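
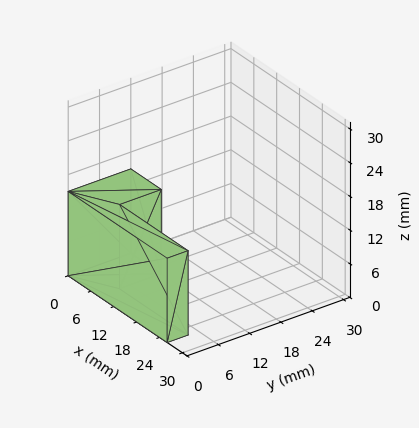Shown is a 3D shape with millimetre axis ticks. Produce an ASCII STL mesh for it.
Reading the render: the shape is an L-shaped prism: outer 26 × 12 mm, arm thicknesses ≈ 4 mm (horizontal) and 8 mm (vertical), extruded 15 mm in z (dimensions read to the nearest mm from the axis ticks). For the STL, each face is triangulated and given an outward normal.

solid part
  facet normal 0.0000 0.0000 -1.0000
    outer loop
      vertex 26.0 4.0 0.0
      vertex 26.0 0.0 0.0
      vertex 0.0 0.0 0.0
    endloop
  endfacet
  facet normal 0.0000 0.0000 -1.0000
    outer loop
      vertex 8.0 4.0 0.0
      vertex 26.0 4.0 0.0
      vertex 0.0 0.0 0.0
    endloop
  endfacet
  facet normal 0.0000 0.0000 -1.0000
    outer loop
      vertex 8.0 12.0 0.0
      vertex 8.0 4.0 0.0
      vertex 0.0 0.0 0.0
    endloop
  endfacet
  facet normal 0.0000 0.0000 -1.0000
    outer loop
      vertex 0.0 12.0 0.0
      vertex 8.0 12.0 0.0
      vertex 0.0 0.0 0.0
    endloop
  endfacet
  facet normal 0.0000 0.0000 1.0000
    outer loop
      vertex 0.0 0.0 15.0
      vertex 26.0 0.0 15.0
      vertex 26.0 4.0 15.0
    endloop
  endfacet
  facet normal 0.0000 0.0000 1.0000
    outer loop
      vertex 0.0 0.0 15.0
      vertex 26.0 4.0 15.0
      vertex 8.0 4.0 15.0
    endloop
  endfacet
  facet normal 0.0000 0.0000 1.0000
    outer loop
      vertex 0.0 0.0 15.0
      vertex 8.0 4.0 15.0
      vertex 8.0 12.0 15.0
    endloop
  endfacet
  facet normal 0.0000 0.0000 1.0000
    outer loop
      vertex 0.0 0.0 15.0
      vertex 8.0 12.0 15.0
      vertex 0.0 12.0 15.0
    endloop
  endfacet
  facet normal 0.0000 -1.0000 0.0000
    outer loop
      vertex 0.0 0.0 0.0
      vertex 26.0 0.0 0.0
      vertex 26.0 0.0 15.0
    endloop
  endfacet
  facet normal 0.0000 -1.0000 0.0000
    outer loop
      vertex 0.0 0.0 0.0
      vertex 26.0 0.0 15.0
      vertex 0.0 0.0 15.0
    endloop
  endfacet
  facet normal 1.0000 0.0000 0.0000
    outer loop
      vertex 26.0 0.0 0.0
      vertex 26.0 4.0 0.0
      vertex 26.0 4.0 15.0
    endloop
  endfacet
  facet normal 1.0000 0.0000 0.0000
    outer loop
      vertex 26.0 0.0 0.0
      vertex 26.0 4.0 15.0
      vertex 26.0 0.0 15.0
    endloop
  endfacet
  facet normal 0.0000 1.0000 0.0000
    outer loop
      vertex 26.0 4.0 0.0
      vertex 8.0 4.0 0.0
      vertex 8.0 4.0 15.0
    endloop
  endfacet
  facet normal 0.0000 1.0000 0.0000
    outer loop
      vertex 26.0 4.0 0.0
      vertex 8.0 4.0 15.0
      vertex 26.0 4.0 15.0
    endloop
  endfacet
  facet normal 1.0000 0.0000 0.0000
    outer loop
      vertex 8.0 4.0 0.0
      vertex 8.0 12.0 0.0
      vertex 8.0 12.0 15.0
    endloop
  endfacet
  facet normal 1.0000 0.0000 0.0000
    outer loop
      vertex 8.0 4.0 0.0
      vertex 8.0 12.0 15.0
      vertex 8.0 4.0 15.0
    endloop
  endfacet
  facet normal 0.0000 1.0000 0.0000
    outer loop
      vertex 8.0 12.0 0.0
      vertex 0.0 12.0 0.0
      vertex 0.0 12.0 15.0
    endloop
  endfacet
  facet normal 0.0000 1.0000 0.0000
    outer loop
      vertex 8.0 12.0 0.0
      vertex 0.0 12.0 15.0
      vertex 8.0 12.0 15.0
    endloop
  endfacet
  facet normal -1.0000 0.0000 0.0000
    outer loop
      vertex 0.0 12.0 0.0
      vertex 0.0 0.0 0.0
      vertex 0.0 0.0 15.0
    endloop
  endfacet
  facet normal -1.0000 0.0000 0.0000
    outer loop
      vertex 0.0 12.0 0.0
      vertex 0.0 0.0 15.0
      vertex 0.0 12.0 15.0
    endloop
  endfacet
endsolid part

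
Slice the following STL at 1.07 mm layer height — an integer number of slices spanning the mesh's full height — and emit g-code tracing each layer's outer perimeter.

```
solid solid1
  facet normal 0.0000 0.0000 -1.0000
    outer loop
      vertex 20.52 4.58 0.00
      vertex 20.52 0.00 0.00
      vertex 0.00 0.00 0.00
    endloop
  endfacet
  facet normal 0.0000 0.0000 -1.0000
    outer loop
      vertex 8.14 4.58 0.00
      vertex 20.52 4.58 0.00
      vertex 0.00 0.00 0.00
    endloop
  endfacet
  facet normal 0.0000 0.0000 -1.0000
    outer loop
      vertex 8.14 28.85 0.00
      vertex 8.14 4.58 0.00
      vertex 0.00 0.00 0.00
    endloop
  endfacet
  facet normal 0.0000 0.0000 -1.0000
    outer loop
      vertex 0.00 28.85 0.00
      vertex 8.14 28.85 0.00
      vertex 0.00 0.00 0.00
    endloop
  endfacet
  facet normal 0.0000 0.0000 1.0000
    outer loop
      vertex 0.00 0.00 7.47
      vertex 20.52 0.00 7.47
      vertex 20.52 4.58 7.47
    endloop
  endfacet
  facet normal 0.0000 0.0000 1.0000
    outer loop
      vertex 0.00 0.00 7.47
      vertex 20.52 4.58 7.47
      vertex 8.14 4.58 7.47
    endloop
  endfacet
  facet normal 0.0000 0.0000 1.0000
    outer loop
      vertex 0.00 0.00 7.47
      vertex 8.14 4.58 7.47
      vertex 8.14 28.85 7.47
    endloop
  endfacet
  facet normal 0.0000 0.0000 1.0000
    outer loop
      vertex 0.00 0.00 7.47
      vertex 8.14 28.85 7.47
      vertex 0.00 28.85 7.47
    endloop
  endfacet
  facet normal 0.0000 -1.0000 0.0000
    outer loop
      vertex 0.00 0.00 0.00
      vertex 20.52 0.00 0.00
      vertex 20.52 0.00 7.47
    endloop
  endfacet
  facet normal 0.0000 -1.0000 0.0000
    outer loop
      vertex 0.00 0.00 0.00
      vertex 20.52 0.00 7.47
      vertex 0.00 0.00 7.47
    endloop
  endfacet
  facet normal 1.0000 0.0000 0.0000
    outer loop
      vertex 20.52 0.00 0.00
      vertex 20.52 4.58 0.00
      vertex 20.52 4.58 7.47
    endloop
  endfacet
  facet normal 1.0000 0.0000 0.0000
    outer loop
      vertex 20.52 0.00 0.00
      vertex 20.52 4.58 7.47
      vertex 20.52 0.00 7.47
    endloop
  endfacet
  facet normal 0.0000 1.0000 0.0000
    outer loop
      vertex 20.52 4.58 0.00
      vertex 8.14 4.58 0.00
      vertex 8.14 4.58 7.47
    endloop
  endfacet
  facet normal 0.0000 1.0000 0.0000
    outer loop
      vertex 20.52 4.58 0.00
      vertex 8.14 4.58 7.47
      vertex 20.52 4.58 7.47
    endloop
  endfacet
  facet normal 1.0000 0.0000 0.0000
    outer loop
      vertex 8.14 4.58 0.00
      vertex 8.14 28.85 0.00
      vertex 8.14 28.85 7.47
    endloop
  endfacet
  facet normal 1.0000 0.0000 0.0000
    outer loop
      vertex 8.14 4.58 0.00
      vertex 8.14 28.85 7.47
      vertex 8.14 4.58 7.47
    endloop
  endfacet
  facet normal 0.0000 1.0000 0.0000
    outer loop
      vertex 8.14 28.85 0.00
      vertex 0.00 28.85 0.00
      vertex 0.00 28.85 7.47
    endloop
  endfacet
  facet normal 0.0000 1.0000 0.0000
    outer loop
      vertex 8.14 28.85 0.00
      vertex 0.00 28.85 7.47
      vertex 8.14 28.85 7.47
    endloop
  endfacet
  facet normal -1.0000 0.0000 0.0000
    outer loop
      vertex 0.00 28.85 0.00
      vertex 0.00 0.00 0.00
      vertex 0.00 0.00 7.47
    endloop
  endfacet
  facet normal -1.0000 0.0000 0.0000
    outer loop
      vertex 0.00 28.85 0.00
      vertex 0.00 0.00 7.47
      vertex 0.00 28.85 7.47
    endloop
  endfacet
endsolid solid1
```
; perimeter-only toolpath
G21 ; units = mm
G90 ; absolute positioning
G28 ; home
; layer 1
G0 Z1.07
G0 X0.00 Y0.00
G1 X20.52 Y0.00
G1 X20.52 Y4.58
G1 X8.14 Y4.58
G1 X8.14 Y28.85
G1 X0.00 Y28.85
G1 X0.00 Y0.00
; layer 2
G0 Z2.13
G0 X0.00 Y0.00
G1 X20.52 Y0.00
G1 X20.52 Y4.58
G1 X8.14 Y4.58
G1 X8.14 Y28.85
G1 X0.00 Y28.85
G1 X0.00 Y0.00
; layer 3
G0 Z3.20
G0 X0.00 Y0.00
G1 X20.52 Y0.00
G1 X20.52 Y4.58
G1 X8.14 Y4.58
G1 X8.14 Y28.85
G1 X0.00 Y28.85
G1 X0.00 Y0.00
; layer 4
G0 Z4.27
G0 X0.00 Y0.00
G1 X20.52 Y0.00
G1 X20.52 Y4.58
G1 X8.14 Y4.58
G1 X8.14 Y28.85
G1 X0.00 Y28.85
G1 X0.00 Y0.00
; layer 5
G0 Z5.34
G0 X0.00 Y0.00
G1 X20.52 Y0.00
G1 X20.52 Y4.58
G1 X8.14 Y4.58
G1 X8.14 Y28.85
G1 X0.00 Y28.85
G1 X0.00 Y0.00
; layer 6
G0 Z6.40
G0 X0.00 Y0.00
G1 X20.52 Y0.00
G1 X20.52 Y4.58
G1 X8.14 Y4.58
G1 X8.14 Y28.85
G1 X0.00 Y28.85
G1 X0.00 Y0.00
; layer 7
G0 Z7.47
G0 X0.00 Y0.00
G1 X20.52 Y0.00
G1 X20.52 Y4.58
G1 X8.14 Y4.58
G1 X8.14 Y28.85
G1 X0.00 Y28.85
G1 X0.00 Y0.00
M2 ; end

The solid is an L-shaped prism: outer 20.5 × 28.9 mm, arm thicknesses ≈ 4.58 mm (horizontal) and 8.14 mm (vertical), extruded 7.47 mm in z. Slicing at Δz = 1.07 mm — 7 equal slices spanning the solid's height, so layer i sits at z = i·h/7 — gives 7 non-empty perimeters. Each is a 6-segment closed polygon; G0 lifts to the layer z and rapids to the start vertex, then G1 traces the edges.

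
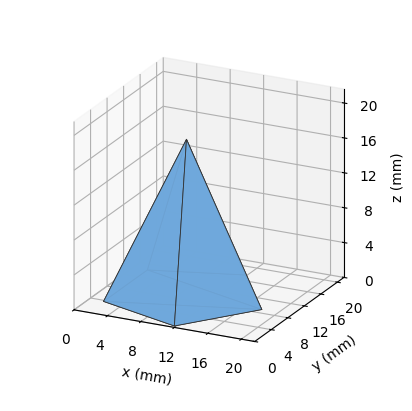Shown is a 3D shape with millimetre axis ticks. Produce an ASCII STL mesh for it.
Reading the render: the shape is a regular 5-sided pyramid, base circumscribed radius ≈ 9 mm, apex at z ≈ 18 mm (dimensions read to the nearest mm from the axis ticks). For the STL, each face is triangulated and given an outward normal.

solid part
  facet normal 0.0000 0.0000 -1.0000
    outer loop
      vertex 1.7 14.3 0.0
      vertex 11.8 17.6 0.0
      vertex 18.0 9.0 0.0
    endloop
  endfacet
  facet normal 0.0000 0.0000 -1.0000
    outer loop
      vertex 1.7 3.7 0.0
      vertex 1.7 14.3 0.0
      vertex 18.0 9.0 0.0
    endloop
  endfacet
  facet normal 0.0000 0.0000 -1.0000
    outer loop
      vertex 11.8 0.4 0.0
      vertex 1.7 3.7 0.0
      vertex 18.0 9.0 0.0
    endloop
  endfacet
  facet normal 0.7517 0.5419 0.3759
    outer loop
      vertex 18.0 9.0 0.0
      vertex 11.8 17.6 0.0
      vertex 9.0 9.0 18.0
    endloop
  endfacet
  facet normal -0.2878 0.8808 0.3761
    outer loop
      vertex 11.8 17.6 0.0
      vertex 1.7 14.3 0.0
      vertex 9.0 9.0 18.0
    endloop
  endfacet
  facet normal -0.9267 0.0000 0.3758
    outer loop
      vertex 1.7 14.3 0.0
      vertex 1.7 3.7 0.0
      vertex 9.0 9.0 18.0
    endloop
  endfacet
  facet normal -0.2878 -0.8808 0.3761
    outer loop
      vertex 1.7 3.7 0.0
      vertex 11.8 0.4 0.0
      vertex 9.0 9.0 18.0
    endloop
  endfacet
  facet normal 0.7517 -0.5419 0.3759
    outer loop
      vertex 11.8 0.4 0.0
      vertex 18.0 9.0 0.0
      vertex 9.0 9.0 18.0
    endloop
  endfacet
endsolid part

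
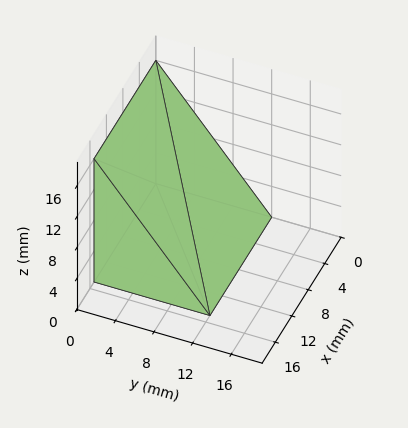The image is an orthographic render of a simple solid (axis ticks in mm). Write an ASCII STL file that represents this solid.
Reading the render: the shape is a wedge (ramp): 15 × 12 mm base, rising to 16 mm along the y=0 edge and sloping linearly to z=0 at y=12 (dimensions read to the nearest mm from the axis ticks). For the STL, each face is triangulated and given an outward normal.

solid part
  facet normal 0.0000 0.0000 -1.0000
    outer loop
      vertex 15.00 12.00 0.00
      vertex 15.00 0.00 0.00
      vertex 0.00 0.00 0.00
    endloop
  endfacet
  facet normal 0.0000 0.0000 -1.0000
    outer loop
      vertex 0.00 12.00 0.00
      vertex 15.00 12.00 0.00
      vertex 0.00 0.00 0.00
    endloop
  endfacet
  facet normal 0.0000 -1.0000 0.0000
    outer loop
      vertex 0.00 0.00 0.00
      vertex 15.00 0.00 0.00
      vertex 15.00 0.00 16.00
    endloop
  endfacet
  facet normal 0.0000 -1.0000 0.0000
    outer loop
      vertex 0.00 0.00 0.00
      vertex 15.00 0.00 16.00
      vertex 0.00 0.00 16.00
    endloop
  endfacet
  facet normal 0.0000 0.8000 0.6000
    outer loop
      vertex 0.00 0.00 16.00
      vertex 15.00 0.00 16.00
      vertex 15.00 12.00 0.00
    endloop
  endfacet
  facet normal 0.0000 0.8000 0.6000
    outer loop
      vertex 0.00 0.00 16.00
      vertex 15.00 12.00 0.00
      vertex 0.00 12.00 0.00
    endloop
  endfacet
  facet normal -1.0000 0.0000 0.0000
    outer loop
      vertex 0.00 0.00 16.00
      vertex 0.00 12.00 0.00
      vertex 0.00 0.00 0.00
    endloop
  endfacet
  facet normal 1.0000 0.0000 0.0000
    outer loop
      vertex 15.00 0.00 0.00
      vertex 15.00 12.00 0.00
      vertex 15.00 0.00 16.00
    endloop
  endfacet
endsolid part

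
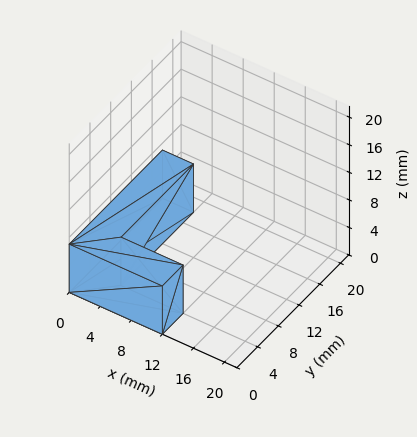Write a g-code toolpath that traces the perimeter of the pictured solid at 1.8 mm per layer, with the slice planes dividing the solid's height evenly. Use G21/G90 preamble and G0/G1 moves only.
Reading the render: the shape is an L-shaped prism: outer 12 × 18 mm, arm thicknesses ≈ 4 mm (horizontal) and 4 mm (vertical), extruded 7 mm in z (dimensions read to the nearest mm from the axis ticks). For the g-code, the solid's height is divided into equal slices at the stated Δz and each level perimeter traced with G1 moves after a G0 lift.

; perimeter-only toolpath
G21 ; units = mm
G90 ; absolute positioning
G28 ; home
; layer 1
G0 Z1.8
G0 X0.0 Y0.0
G1 X12.0 Y0.0
G1 X12.0 Y4.0
G1 X4.0 Y4.0
G1 X4.0 Y18.0
G1 X0.0 Y18.0
G1 X0.0 Y0.0
; layer 2
G0 Z3.5
G0 X0.0 Y0.0
G1 X12.0 Y0.0
G1 X12.0 Y4.0
G1 X4.0 Y4.0
G1 X4.0 Y18.0
G1 X0.0 Y18.0
G1 X0.0 Y0.0
; layer 3
G0 Z5.2
G0 X0.0 Y0.0
G1 X12.0 Y0.0
G1 X12.0 Y4.0
G1 X4.0 Y4.0
G1 X4.0 Y18.0
G1 X0.0 Y18.0
G1 X0.0 Y0.0
; layer 4
G0 Z7.0
G0 X0.0 Y0.0
G1 X12.0 Y0.0
G1 X12.0 Y4.0
G1 X4.0 Y4.0
G1 X4.0 Y18.0
G1 X0.0 Y18.0
G1 X0.0 Y0.0
M2 ; end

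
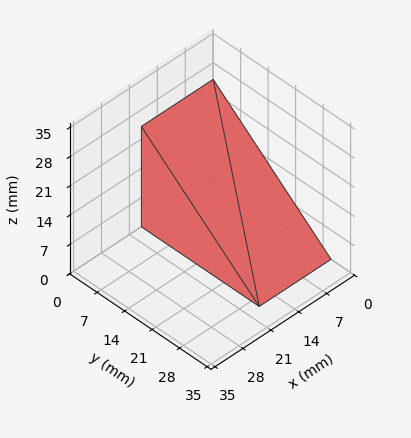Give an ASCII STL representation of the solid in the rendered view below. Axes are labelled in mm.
Reading the render: the shape is a wedge (ramp): 18 × 30 mm base, rising to 24 mm along the y=0 edge and sloping linearly to z=0 at y=30 (dimensions read to the nearest mm from the axis ticks). For the STL, each face is triangulated and given an outward normal.

solid part
  facet normal 0.0000 0.0000 -1.0000
    outer loop
      vertex 18.0 30.0 0.0
      vertex 18.0 0.0 0.0
      vertex 0.0 0.0 0.0
    endloop
  endfacet
  facet normal 0.0000 0.0000 -1.0000
    outer loop
      vertex 0.0 30.0 0.0
      vertex 18.0 30.0 0.0
      vertex 0.0 0.0 0.0
    endloop
  endfacet
  facet normal 0.0000 -1.0000 0.0000
    outer loop
      vertex 0.0 0.0 0.0
      vertex 18.0 0.0 0.0
      vertex 18.0 0.0 24.0
    endloop
  endfacet
  facet normal 0.0000 -1.0000 0.0000
    outer loop
      vertex 0.0 0.0 0.0
      vertex 18.0 0.0 24.0
      vertex 0.0 0.0 24.0
    endloop
  endfacet
  facet normal 0.0000 0.6247 0.7809
    outer loop
      vertex 0.0 0.0 24.0
      vertex 18.0 0.0 24.0
      vertex 18.0 30.0 0.0
    endloop
  endfacet
  facet normal 0.0000 0.6247 0.7809
    outer loop
      vertex 0.0 0.0 24.0
      vertex 18.0 30.0 0.0
      vertex 0.0 30.0 0.0
    endloop
  endfacet
  facet normal -1.0000 0.0000 0.0000
    outer loop
      vertex 0.0 0.0 24.0
      vertex 0.0 30.0 0.0
      vertex 0.0 0.0 0.0
    endloop
  endfacet
  facet normal 1.0000 0.0000 0.0000
    outer loop
      vertex 18.0 0.0 0.0
      vertex 18.0 30.0 0.0
      vertex 18.0 0.0 24.0
    endloop
  endfacet
endsolid part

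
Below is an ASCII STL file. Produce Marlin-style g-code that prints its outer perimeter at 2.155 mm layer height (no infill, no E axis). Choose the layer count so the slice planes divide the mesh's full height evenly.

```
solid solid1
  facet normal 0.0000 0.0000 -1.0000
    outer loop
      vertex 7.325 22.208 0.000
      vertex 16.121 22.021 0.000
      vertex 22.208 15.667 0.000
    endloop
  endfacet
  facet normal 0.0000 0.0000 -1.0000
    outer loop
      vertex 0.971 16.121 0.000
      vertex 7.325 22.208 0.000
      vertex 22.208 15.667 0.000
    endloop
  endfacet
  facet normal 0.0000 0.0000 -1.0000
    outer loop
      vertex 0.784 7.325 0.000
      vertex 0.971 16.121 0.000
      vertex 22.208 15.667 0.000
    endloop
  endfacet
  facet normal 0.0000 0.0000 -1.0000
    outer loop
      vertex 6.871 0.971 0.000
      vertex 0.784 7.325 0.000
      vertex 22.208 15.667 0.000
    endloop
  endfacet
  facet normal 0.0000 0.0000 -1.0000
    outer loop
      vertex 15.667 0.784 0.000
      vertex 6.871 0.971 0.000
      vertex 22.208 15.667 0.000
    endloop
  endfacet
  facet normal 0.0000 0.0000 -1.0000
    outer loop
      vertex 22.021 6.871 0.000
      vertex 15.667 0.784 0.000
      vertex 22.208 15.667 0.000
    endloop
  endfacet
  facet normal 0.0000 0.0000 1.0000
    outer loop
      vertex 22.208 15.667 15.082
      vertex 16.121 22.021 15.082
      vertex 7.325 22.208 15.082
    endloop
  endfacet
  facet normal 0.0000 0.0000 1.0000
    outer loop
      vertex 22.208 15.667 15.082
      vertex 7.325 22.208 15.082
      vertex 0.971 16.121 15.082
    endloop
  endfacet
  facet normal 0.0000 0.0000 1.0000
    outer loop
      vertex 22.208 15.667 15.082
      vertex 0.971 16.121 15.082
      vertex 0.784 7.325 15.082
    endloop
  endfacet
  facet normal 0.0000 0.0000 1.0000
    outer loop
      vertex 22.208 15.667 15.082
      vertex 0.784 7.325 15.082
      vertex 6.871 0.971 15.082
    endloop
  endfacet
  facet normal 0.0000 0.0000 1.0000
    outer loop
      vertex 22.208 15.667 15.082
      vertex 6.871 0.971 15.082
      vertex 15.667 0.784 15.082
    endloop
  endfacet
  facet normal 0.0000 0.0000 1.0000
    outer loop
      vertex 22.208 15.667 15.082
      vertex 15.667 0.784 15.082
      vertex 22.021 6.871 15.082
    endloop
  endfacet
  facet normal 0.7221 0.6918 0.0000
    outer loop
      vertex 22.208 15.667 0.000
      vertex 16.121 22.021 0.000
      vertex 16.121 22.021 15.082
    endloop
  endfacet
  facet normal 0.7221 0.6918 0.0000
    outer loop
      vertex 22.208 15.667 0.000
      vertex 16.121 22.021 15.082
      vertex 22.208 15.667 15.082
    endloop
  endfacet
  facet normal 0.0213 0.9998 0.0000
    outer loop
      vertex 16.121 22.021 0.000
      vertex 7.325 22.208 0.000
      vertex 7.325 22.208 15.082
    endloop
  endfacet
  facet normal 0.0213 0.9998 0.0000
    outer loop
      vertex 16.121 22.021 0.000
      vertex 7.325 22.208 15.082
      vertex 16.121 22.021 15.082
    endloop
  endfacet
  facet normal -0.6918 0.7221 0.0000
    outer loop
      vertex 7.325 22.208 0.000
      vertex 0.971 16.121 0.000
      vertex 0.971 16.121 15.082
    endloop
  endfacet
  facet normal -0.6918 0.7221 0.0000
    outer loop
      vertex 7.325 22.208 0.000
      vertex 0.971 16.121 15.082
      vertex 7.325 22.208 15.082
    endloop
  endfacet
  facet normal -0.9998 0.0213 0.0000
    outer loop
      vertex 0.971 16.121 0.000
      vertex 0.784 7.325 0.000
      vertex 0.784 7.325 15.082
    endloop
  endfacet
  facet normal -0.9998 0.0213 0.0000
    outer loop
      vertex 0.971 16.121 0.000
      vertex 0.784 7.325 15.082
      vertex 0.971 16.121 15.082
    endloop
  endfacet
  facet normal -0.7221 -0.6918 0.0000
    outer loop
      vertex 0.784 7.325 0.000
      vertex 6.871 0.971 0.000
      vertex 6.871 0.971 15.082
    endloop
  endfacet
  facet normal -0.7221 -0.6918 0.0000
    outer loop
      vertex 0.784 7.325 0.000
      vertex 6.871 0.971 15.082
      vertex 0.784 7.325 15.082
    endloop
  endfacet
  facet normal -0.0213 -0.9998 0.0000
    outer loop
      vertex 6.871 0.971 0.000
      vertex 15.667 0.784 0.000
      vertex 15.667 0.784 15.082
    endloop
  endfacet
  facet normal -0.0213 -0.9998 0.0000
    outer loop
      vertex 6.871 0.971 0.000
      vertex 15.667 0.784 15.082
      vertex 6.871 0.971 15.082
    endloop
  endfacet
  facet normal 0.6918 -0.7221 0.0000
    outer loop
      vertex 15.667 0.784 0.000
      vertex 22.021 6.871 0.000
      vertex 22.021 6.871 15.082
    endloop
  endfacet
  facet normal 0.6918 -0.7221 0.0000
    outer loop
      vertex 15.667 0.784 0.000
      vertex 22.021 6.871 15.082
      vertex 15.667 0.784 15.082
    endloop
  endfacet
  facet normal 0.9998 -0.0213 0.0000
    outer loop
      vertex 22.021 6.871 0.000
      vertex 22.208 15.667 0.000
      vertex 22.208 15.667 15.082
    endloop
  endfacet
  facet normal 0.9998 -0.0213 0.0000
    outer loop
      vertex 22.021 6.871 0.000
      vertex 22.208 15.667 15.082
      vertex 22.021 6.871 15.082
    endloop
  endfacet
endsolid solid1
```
; perimeter-only toolpath
G21 ; units = mm
G90 ; absolute positioning
G28 ; home
; layer 1
G0 Z2.155
G0 X22.208 Y15.667
G1 X16.121 Y22.021
G1 X7.325 Y22.208
G1 X0.971 Y16.121
G1 X0.784 Y7.325
G1 X6.871 Y0.971
G1 X15.667 Y0.784
G1 X22.021 Y6.871
G1 X22.208 Y15.667
; layer 2
G0 Z4.309
G0 X22.208 Y15.667
G1 X16.121 Y22.021
G1 X7.325 Y22.208
G1 X0.971 Y16.121
G1 X0.784 Y7.325
G1 X6.871 Y0.971
G1 X15.667 Y0.784
G1 X22.021 Y6.871
G1 X22.208 Y15.667
; layer 3
G0 Z6.464
G0 X22.208 Y15.667
G1 X16.121 Y22.021
G1 X7.325 Y22.208
G1 X0.971 Y16.121
G1 X0.784 Y7.325
G1 X6.871 Y0.971
G1 X15.667 Y0.784
G1 X22.021 Y6.871
G1 X22.208 Y15.667
; layer 4
G0 Z8.618
G0 X22.208 Y15.667
G1 X16.121 Y22.021
G1 X7.325 Y22.208
G1 X0.971 Y16.121
G1 X0.784 Y7.325
G1 X6.871 Y0.971
G1 X15.667 Y0.784
G1 X22.021 Y6.871
G1 X22.208 Y15.667
; layer 5
G0 Z10.773
G0 X22.208 Y15.667
G1 X16.121 Y22.021
G1 X7.325 Y22.208
G1 X0.971 Y16.121
G1 X0.784 Y7.325
G1 X6.871 Y0.971
G1 X15.667 Y0.784
G1 X22.021 Y6.871
G1 X22.208 Y15.667
; layer 6
G0 Z12.927
G0 X22.208 Y15.667
G1 X16.121 Y22.021
G1 X7.325 Y22.208
G1 X0.971 Y16.121
G1 X0.784 Y7.325
G1 X6.871 Y0.971
G1 X15.667 Y0.784
G1 X22.021 Y6.871
G1 X22.208 Y15.667
; layer 7
G0 Z15.082
G0 X22.208 Y15.667
G1 X16.121 Y22.021
G1 X7.325 Y22.208
G1 X0.971 Y16.121
G1 X0.784 Y7.325
G1 X6.871 Y0.971
G1 X15.667 Y0.784
G1 X22.021 Y6.871
G1 X22.208 Y15.667
M2 ; end

The solid is a regular 8-sided prism (a cylinder approximated with 8 flat sides), circumscribed radius ≈ 11.5 mm, height ≈ 15.1 mm. Slicing at Δz = 2.155 mm — 7 equal slices spanning the solid's height, so layer i sits at z = i·h/7 — gives 7 non-empty perimeters. Each is a 8-segment closed polygon; G0 lifts to the layer z and rapids to the start vertex, then G1 traces the edges.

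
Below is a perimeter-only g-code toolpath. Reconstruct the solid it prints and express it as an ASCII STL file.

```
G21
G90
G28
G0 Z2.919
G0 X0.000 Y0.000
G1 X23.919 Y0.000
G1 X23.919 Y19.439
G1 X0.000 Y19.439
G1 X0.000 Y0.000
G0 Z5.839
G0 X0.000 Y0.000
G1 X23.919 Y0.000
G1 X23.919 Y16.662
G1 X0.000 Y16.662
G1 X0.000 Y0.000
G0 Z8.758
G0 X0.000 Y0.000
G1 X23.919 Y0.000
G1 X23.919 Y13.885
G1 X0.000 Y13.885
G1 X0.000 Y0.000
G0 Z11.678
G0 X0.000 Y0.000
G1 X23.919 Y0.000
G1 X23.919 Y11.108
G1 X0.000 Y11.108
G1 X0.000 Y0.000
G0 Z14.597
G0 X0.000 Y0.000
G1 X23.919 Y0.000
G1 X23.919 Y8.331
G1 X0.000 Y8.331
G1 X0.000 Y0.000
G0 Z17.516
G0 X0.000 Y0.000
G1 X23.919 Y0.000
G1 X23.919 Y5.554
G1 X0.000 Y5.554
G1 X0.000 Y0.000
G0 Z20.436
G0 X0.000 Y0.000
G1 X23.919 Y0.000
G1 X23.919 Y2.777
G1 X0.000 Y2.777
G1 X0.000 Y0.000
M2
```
solid part
  facet normal 0.0000 0.0000 -1.0000
    outer loop
      vertex 23.919 22.216 0.000
      vertex 23.919 0.000 0.000
      vertex 0.000 0.000 0.000
    endloop
  endfacet
  facet normal 0.0000 0.0000 -1.0000
    outer loop
      vertex 0.000 22.216 0.000
      vertex 23.919 22.216 0.000
      vertex 0.000 0.000 0.000
    endloop
  endfacet
  facet normal 0.0000 -1.0000 0.0000
    outer loop
      vertex 0.000 0.000 0.000
      vertex 23.919 0.000 0.000
      vertex 23.919 0.000 23.355
    endloop
  endfacet
  facet normal 0.0000 -1.0000 0.0000
    outer loop
      vertex 0.000 0.000 0.000
      vertex 23.919 0.000 23.355
      vertex 0.000 0.000 23.355
    endloop
  endfacet
  facet normal 0.0000 0.7246 0.6892
    outer loop
      vertex 0.000 0.000 23.355
      vertex 23.919 0.000 23.355
      vertex 23.919 22.216 0.000
    endloop
  endfacet
  facet normal 0.0000 0.7246 0.6892
    outer loop
      vertex 0.000 0.000 23.355
      vertex 23.919 22.216 0.000
      vertex 0.000 22.216 0.000
    endloop
  endfacet
  facet normal -1.0000 0.0000 0.0000
    outer loop
      vertex 0.000 0.000 23.355
      vertex 0.000 22.216 0.000
      vertex 0.000 0.000 0.000
    endloop
  endfacet
  facet normal 1.0000 0.0000 0.0000
    outer loop
      vertex 23.919 0.000 0.000
      vertex 23.919 22.216 0.000
      vertex 23.919 0.000 23.355
    endloop
  endfacet
endsolid part

The G0 Z moves step by Δz≈2.919 mm. The G1 loops shrink linearly with z, so the solid tapers from its base footprint up to z≈23.4. Closing with a flat bottom cap and the tapered top and triangulating gives 8 facets — a wedge (ramp): 23.9 × 22.2 mm base, rising to 23.4 mm along the y=0 edge and sloping linearly to z=0 at y=22.2.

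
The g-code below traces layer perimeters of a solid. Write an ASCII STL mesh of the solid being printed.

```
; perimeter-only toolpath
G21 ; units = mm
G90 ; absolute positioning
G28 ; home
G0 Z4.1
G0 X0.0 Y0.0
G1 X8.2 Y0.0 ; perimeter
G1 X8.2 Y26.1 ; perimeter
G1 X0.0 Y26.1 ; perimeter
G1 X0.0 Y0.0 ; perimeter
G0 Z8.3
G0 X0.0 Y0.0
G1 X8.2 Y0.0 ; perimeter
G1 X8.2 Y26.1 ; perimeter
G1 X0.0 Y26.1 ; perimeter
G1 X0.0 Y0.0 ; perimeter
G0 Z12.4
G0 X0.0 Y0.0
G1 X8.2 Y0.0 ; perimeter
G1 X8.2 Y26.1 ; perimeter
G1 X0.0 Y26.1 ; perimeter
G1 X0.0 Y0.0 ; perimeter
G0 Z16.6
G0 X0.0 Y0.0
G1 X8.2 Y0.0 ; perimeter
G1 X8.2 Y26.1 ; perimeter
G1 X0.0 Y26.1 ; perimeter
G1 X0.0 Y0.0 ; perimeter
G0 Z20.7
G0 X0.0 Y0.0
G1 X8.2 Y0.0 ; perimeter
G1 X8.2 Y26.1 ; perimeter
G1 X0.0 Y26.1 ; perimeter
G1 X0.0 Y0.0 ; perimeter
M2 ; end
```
solid part
  facet normal 0.0000 0.0000 -1.0000
    outer loop
      vertex 8.2 26.1 0.0
      vertex 8.2 0.0 0.0
      vertex 0.0 0.0 0.0
    endloop
  endfacet
  facet normal 0.0000 0.0000 -1.0000
    outer loop
      vertex 0.0 26.1 0.0
      vertex 8.2 26.1 0.0
      vertex 0.0 0.0 0.0
    endloop
  endfacet
  facet normal 0.0000 0.0000 1.0000
    outer loop
      vertex 0.0 0.0 20.7
      vertex 8.2 0.0 20.7
      vertex 8.2 26.1 20.7
    endloop
  endfacet
  facet normal 0.0000 0.0000 1.0000
    outer loop
      vertex 0.0 0.0 20.7
      vertex 8.2 26.1 20.7
      vertex 0.0 26.1 20.7
    endloop
  endfacet
  facet normal 0.0000 -1.0000 0.0000
    outer loop
      vertex 0.0 0.0 0.0
      vertex 8.2 0.0 0.0
      vertex 8.2 0.0 20.7
    endloop
  endfacet
  facet normal 0.0000 -1.0000 0.0000
    outer loop
      vertex 0.0 0.0 0.0
      vertex 8.2 0.0 20.7
      vertex 0.0 0.0 20.7
    endloop
  endfacet
  facet normal 0.0000 1.0000 0.0000
    outer loop
      vertex 8.2 26.1 20.7
      vertex 8.2 26.1 0.0
      vertex 0.0 26.1 0.0
    endloop
  endfacet
  facet normal 0.0000 1.0000 0.0000
    outer loop
      vertex 0.0 26.1 20.7
      vertex 8.2 26.1 20.7
      vertex 0.0 26.1 0.0
    endloop
  endfacet
  facet normal -1.0000 0.0000 0.0000
    outer loop
      vertex 0.0 26.1 20.7
      vertex 0.0 26.1 0.0
      vertex 0.0 0.0 0.0
    endloop
  endfacet
  facet normal -1.0000 0.0000 0.0000
    outer loop
      vertex 0.0 0.0 20.7
      vertex 0.0 26.1 20.7
      vertex 0.0 0.0 0.0
    endloop
  endfacet
  facet normal 1.0000 0.0000 0.0000
    outer loop
      vertex 8.2 0.0 0.0
      vertex 8.2 26.1 0.0
      vertex 8.2 26.1 20.7
    endloop
  endfacet
  facet normal 1.0000 0.0000 0.0000
    outer loop
      vertex 8.2 0.0 0.0
      vertex 8.2 26.1 20.7
      vertex 8.2 0.0 20.7
    endloop
  endfacet
endsolid part

The G0 Z moves step by Δz≈4.1 mm. Every layer's G1 loop is the same polygon, so the solid is a straight extrusion of it from z=0 to z≈20.7. Closing with flat bottom and top caps and triangulating gives 12 facets — a rectangular box, roughly 8.2 × 26.1 mm footprint and 20.7 mm tall.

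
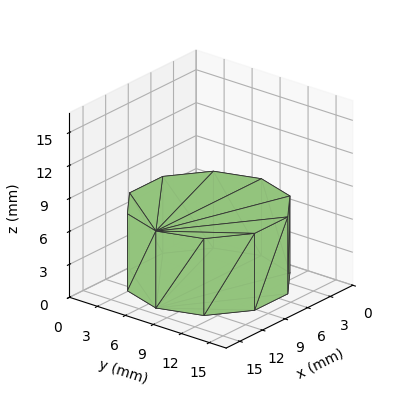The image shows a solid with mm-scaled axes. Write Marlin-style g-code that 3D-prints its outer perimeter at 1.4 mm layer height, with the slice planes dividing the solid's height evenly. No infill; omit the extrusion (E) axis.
Reading the render: the shape is a regular 10-sided prism (a cylinder approximated with 10 flat sides), circumscribed radius ≈ 7 mm, height ≈ 7 mm (dimensions read to the nearest mm from the axis ticks). For the g-code, the solid's height is divided into equal slices at the stated Δz and each level perimeter traced with G1 moves after a G0 lift.

; perimeter-only toolpath
G21 ; units = mm
G90 ; absolute positioning
G28 ; home
; layer 1
G0 Z1.4
G0 X14.0 Y7.0
G1 X12.7 Y11.1
G1 X9.2 Y13.7
G1 X4.8 Y13.7
G1 X1.3 Y11.1
G1 X0.0 Y7.0
G1 X1.3 Y2.9
G1 X4.8 Y0.3
G1 X9.2 Y0.3
G1 X12.7 Y2.9
G1 X14.0 Y7.0
; layer 2
G0 Z2.8
G0 X14.0 Y7.0
G1 X12.7 Y11.1
G1 X9.2 Y13.7
G1 X4.8 Y13.7
G1 X1.3 Y11.1
G1 X0.0 Y7.0
G1 X1.3 Y2.9
G1 X4.8 Y0.3
G1 X9.2 Y0.3
G1 X12.7 Y2.9
G1 X14.0 Y7.0
; layer 3
G0 Z4.2
G0 X14.0 Y7.0
G1 X12.7 Y11.1
G1 X9.2 Y13.7
G1 X4.8 Y13.7
G1 X1.3 Y11.1
G1 X0.0 Y7.0
G1 X1.3 Y2.9
G1 X4.8 Y0.3
G1 X9.2 Y0.3
G1 X12.7 Y2.9
G1 X14.0 Y7.0
; layer 4
G0 Z5.6
G0 X14.0 Y7.0
G1 X12.7 Y11.1
G1 X9.2 Y13.7
G1 X4.8 Y13.7
G1 X1.3 Y11.1
G1 X0.0 Y7.0
G1 X1.3 Y2.9
G1 X4.8 Y0.3
G1 X9.2 Y0.3
G1 X12.7 Y2.9
G1 X14.0 Y7.0
; layer 5
G0 Z7.0
G0 X14.0 Y7.0
G1 X12.7 Y11.1
G1 X9.2 Y13.7
G1 X4.8 Y13.7
G1 X1.3 Y11.1
G1 X0.0 Y7.0
G1 X1.3 Y2.9
G1 X4.8 Y0.3
G1 X9.2 Y0.3
G1 X12.7 Y2.9
G1 X14.0 Y7.0
M2 ; end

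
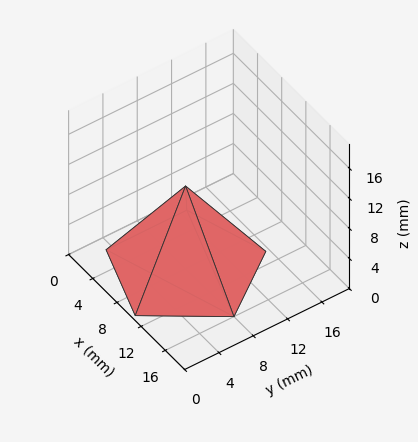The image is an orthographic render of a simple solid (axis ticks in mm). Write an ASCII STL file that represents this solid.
Reading the render: the shape is a regular 5-sided pyramid, base circumscribed radius ≈ 8 mm, apex at z ≈ 11 mm (dimensions read to the nearest mm from the axis ticks). For the STL, each face is triangulated and given an outward normal.

solid part
  facet normal 0.0000 0.0000 -1.0000
    outer loop
      vertex 1.528 12.702 0.000
      vertex 10.472 15.608 0.000
      vertex 16.000 8.000 0.000
    endloop
  endfacet
  facet normal 0.0000 0.0000 -1.0000
    outer loop
      vertex 1.528 3.298 0.000
      vertex 1.528 12.702 0.000
      vertex 16.000 8.000 0.000
    endloop
  endfacet
  facet normal 0.0000 0.0000 -1.0000
    outer loop
      vertex 10.472 0.392 0.000
      vertex 1.528 3.298 0.000
      vertex 16.000 8.000 0.000
    endloop
  endfacet
  facet normal 0.6973 0.5066 0.5071
    outer loop
      vertex 16.000 8.000 0.000
      vertex 10.472 15.608 0.000
      vertex 8.000 8.000 11.000
    endloop
  endfacet
  facet normal -0.2663 0.8197 0.5071
    outer loop
      vertex 10.472 15.608 0.000
      vertex 1.528 12.702 0.000
      vertex 8.000 8.000 11.000
    endloop
  endfacet
  facet normal -0.8619 0.0000 0.5071
    outer loop
      vertex 1.528 12.702 0.000
      vertex 1.528 3.298 0.000
      vertex 8.000 8.000 11.000
    endloop
  endfacet
  facet normal -0.2663 -0.8197 0.5071
    outer loop
      vertex 1.528 3.298 0.000
      vertex 10.472 0.392 0.000
      vertex 8.000 8.000 11.000
    endloop
  endfacet
  facet normal 0.6973 -0.5066 0.5071
    outer loop
      vertex 10.472 0.392 0.000
      vertex 16.000 8.000 0.000
      vertex 8.000 8.000 11.000
    endloop
  endfacet
endsolid part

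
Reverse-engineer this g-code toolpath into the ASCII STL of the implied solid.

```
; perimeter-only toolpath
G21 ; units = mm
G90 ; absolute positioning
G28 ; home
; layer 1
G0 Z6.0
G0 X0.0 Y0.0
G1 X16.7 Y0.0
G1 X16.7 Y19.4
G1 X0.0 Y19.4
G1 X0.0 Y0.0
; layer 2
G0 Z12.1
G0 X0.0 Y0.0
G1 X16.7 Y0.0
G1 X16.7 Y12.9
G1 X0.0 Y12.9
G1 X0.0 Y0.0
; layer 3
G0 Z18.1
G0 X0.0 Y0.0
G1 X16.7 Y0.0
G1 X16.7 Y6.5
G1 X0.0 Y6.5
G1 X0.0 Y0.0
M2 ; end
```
solid part
  facet normal 0.0000 0.0000 -1.0000
    outer loop
      vertex 16.7 25.8 0.0
      vertex 16.7 0.0 0.0
      vertex 0.0 0.0 0.0
    endloop
  endfacet
  facet normal 0.0000 0.0000 -1.0000
    outer loop
      vertex 0.0 25.8 0.0
      vertex 16.7 25.8 0.0
      vertex 0.0 0.0 0.0
    endloop
  endfacet
  facet normal 0.0000 -1.0000 0.0000
    outer loop
      vertex 0.0 0.0 0.0
      vertex 16.7 0.0 0.0
      vertex 16.7 0.0 24.2
    endloop
  endfacet
  facet normal 0.0000 -1.0000 0.0000
    outer loop
      vertex 0.0 0.0 0.0
      vertex 16.7 0.0 24.2
      vertex 0.0 0.0 24.2
    endloop
  endfacet
  facet normal 0.0000 0.6841 0.7294
    outer loop
      vertex 0.0 0.0 24.2
      vertex 16.7 0.0 24.2
      vertex 16.7 25.8 0.0
    endloop
  endfacet
  facet normal 0.0000 0.6841 0.7294
    outer loop
      vertex 0.0 0.0 24.2
      vertex 16.7 25.8 0.0
      vertex 0.0 25.8 0.0
    endloop
  endfacet
  facet normal -1.0000 0.0000 0.0000
    outer loop
      vertex 0.0 0.0 24.2
      vertex 0.0 25.8 0.0
      vertex 0.0 0.0 0.0
    endloop
  endfacet
  facet normal 1.0000 0.0000 0.0000
    outer loop
      vertex 16.7 0.0 0.0
      vertex 16.7 25.8 0.0
      vertex 16.7 0.0 24.2
    endloop
  endfacet
endsolid part

The G0 Z moves step by Δz≈6.0 mm. The G1 loops shrink linearly with z, so the solid tapers from its base footprint up to z≈24.2. Closing with a flat bottom cap and the tapered top and triangulating gives 8 facets — a wedge (ramp): 16.7 × 25.8 mm base, rising to 24.2 mm along the y=0 edge and sloping linearly to z=0 at y=25.8.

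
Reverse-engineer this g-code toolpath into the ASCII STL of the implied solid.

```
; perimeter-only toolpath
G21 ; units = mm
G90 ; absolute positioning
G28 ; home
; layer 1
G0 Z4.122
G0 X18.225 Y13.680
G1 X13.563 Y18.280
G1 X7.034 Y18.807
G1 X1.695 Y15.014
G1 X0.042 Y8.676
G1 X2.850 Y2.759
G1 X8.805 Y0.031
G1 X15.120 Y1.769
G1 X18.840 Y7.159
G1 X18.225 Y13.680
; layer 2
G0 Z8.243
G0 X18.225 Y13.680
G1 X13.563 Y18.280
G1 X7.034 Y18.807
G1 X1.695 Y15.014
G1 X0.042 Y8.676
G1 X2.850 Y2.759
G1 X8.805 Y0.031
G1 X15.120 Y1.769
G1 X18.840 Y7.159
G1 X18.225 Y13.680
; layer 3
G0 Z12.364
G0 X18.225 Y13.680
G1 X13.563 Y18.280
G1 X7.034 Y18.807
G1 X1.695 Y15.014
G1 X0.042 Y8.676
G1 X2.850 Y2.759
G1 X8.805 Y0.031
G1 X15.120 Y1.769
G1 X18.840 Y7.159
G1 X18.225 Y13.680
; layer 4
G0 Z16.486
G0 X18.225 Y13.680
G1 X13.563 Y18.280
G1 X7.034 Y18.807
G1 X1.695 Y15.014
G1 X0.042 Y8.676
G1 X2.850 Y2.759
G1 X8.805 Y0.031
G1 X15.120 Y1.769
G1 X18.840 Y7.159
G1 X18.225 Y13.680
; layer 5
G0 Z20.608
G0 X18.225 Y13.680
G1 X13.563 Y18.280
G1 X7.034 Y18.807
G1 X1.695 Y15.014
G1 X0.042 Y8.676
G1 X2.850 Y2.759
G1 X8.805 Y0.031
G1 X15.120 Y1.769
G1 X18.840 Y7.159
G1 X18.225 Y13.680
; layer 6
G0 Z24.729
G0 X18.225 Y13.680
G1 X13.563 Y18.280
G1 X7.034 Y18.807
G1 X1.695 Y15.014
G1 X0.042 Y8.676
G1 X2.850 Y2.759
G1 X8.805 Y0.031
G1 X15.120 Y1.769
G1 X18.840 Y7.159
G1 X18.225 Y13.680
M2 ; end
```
solid part
  facet normal 0.0000 0.0000 -1.0000
    outer loop
      vertex 7.034 18.807 0.000
      vertex 13.563 18.280 0.000
      vertex 18.225 13.680 0.000
    endloop
  endfacet
  facet normal 0.0000 0.0000 -1.0000
    outer loop
      vertex 1.695 15.014 0.000
      vertex 7.034 18.807 0.000
      vertex 18.225 13.680 0.000
    endloop
  endfacet
  facet normal 0.0000 0.0000 -1.0000
    outer loop
      vertex 0.042 8.676 0.000
      vertex 1.695 15.014 0.000
      vertex 18.225 13.680 0.000
    endloop
  endfacet
  facet normal 0.0000 0.0000 -1.0000
    outer loop
      vertex 2.850 2.759 0.000
      vertex 0.042 8.676 0.000
      vertex 18.225 13.680 0.000
    endloop
  endfacet
  facet normal 0.0000 0.0000 -1.0000
    outer loop
      vertex 8.805 0.031 0.000
      vertex 2.850 2.759 0.000
      vertex 18.225 13.680 0.000
    endloop
  endfacet
  facet normal 0.0000 0.0000 -1.0000
    outer loop
      vertex 15.120 1.769 0.000
      vertex 8.805 0.031 0.000
      vertex 18.225 13.680 0.000
    endloop
  endfacet
  facet normal 0.0000 0.0000 -1.0000
    outer loop
      vertex 18.840 7.159 0.000
      vertex 15.120 1.769 0.000
      vertex 18.225 13.680 0.000
    endloop
  endfacet
  facet normal 0.0000 0.0000 1.0000
    outer loop
      vertex 18.225 13.680 24.729
      vertex 13.563 18.280 24.729
      vertex 7.034 18.807 24.729
    endloop
  endfacet
  facet normal 0.0000 0.0000 1.0000
    outer loop
      vertex 18.225 13.680 24.729
      vertex 7.034 18.807 24.729
      vertex 1.695 15.014 24.729
    endloop
  endfacet
  facet normal 0.0000 0.0000 1.0000
    outer loop
      vertex 18.225 13.680 24.729
      vertex 1.695 15.014 24.729
      vertex 0.042 8.676 24.729
    endloop
  endfacet
  facet normal 0.0000 0.0000 1.0000
    outer loop
      vertex 18.225 13.680 24.729
      vertex 0.042 8.676 24.729
      vertex 2.850 2.759 24.729
    endloop
  endfacet
  facet normal 0.0000 0.0000 1.0000
    outer loop
      vertex 18.225 13.680 24.729
      vertex 2.850 2.759 24.729
      vertex 8.805 0.031 24.729
    endloop
  endfacet
  facet normal 0.0000 0.0000 1.0000
    outer loop
      vertex 18.225 13.680 24.729
      vertex 8.805 0.031 24.729
      vertex 15.120 1.769 24.729
    endloop
  endfacet
  facet normal 0.0000 0.0000 1.0000
    outer loop
      vertex 18.225 13.680 24.729
      vertex 15.120 1.769 24.729
      vertex 18.840 7.159 24.729
    endloop
  endfacet
  facet normal 0.7024 0.7118 0.0000
    outer loop
      vertex 18.225 13.680 0.000
      vertex 13.563 18.280 0.000
      vertex 13.563 18.280 24.729
    endloop
  endfacet
  facet normal 0.7024 0.7118 0.0000
    outer loop
      vertex 18.225 13.680 0.000
      vertex 13.563 18.280 24.729
      vertex 18.225 13.680 24.729
    endloop
  endfacet
  facet normal 0.0805 0.9968 0.0000
    outer loop
      vertex 13.563 18.280 0.000
      vertex 7.034 18.807 0.000
      vertex 7.034 18.807 24.729
    endloop
  endfacet
  facet normal 0.0805 0.9968 0.0000
    outer loop
      vertex 13.563 18.280 0.000
      vertex 7.034 18.807 24.729
      vertex 13.563 18.280 24.729
    endloop
  endfacet
  facet normal -0.5792 0.8152 0.0000
    outer loop
      vertex 7.034 18.807 0.000
      vertex 1.695 15.014 0.000
      vertex 1.695 15.014 24.729
    endloop
  endfacet
  facet normal -0.5792 0.8152 0.0000
    outer loop
      vertex 7.034 18.807 0.000
      vertex 1.695 15.014 24.729
      vertex 7.034 18.807 24.729
    endloop
  endfacet
  facet normal -0.9676 0.2524 0.0000
    outer loop
      vertex 1.695 15.014 0.000
      vertex 0.042 8.676 0.000
      vertex 0.042 8.676 24.729
    endloop
  endfacet
  facet normal -0.9676 0.2524 0.0000
    outer loop
      vertex 1.695 15.014 0.000
      vertex 0.042 8.676 24.729
      vertex 1.695 15.014 24.729
    endloop
  endfacet
  facet normal -0.9034 -0.4287 0.0000
    outer loop
      vertex 0.042 8.676 0.000
      vertex 2.850 2.759 0.000
      vertex 2.850 2.759 24.729
    endloop
  endfacet
  facet normal -0.9034 -0.4287 0.0000
    outer loop
      vertex 0.042 8.676 0.000
      vertex 2.850 2.759 24.729
      vertex 0.042 8.676 24.729
    endloop
  endfacet
  facet normal -0.4165 -0.9091 0.0000
    outer loop
      vertex 2.850 2.759 0.000
      vertex 8.805 0.031 0.000
      vertex 8.805 0.031 24.729
    endloop
  endfacet
  facet normal -0.4165 -0.9091 0.0000
    outer loop
      vertex 2.850 2.759 0.000
      vertex 8.805 0.031 24.729
      vertex 2.850 2.759 24.729
    endloop
  endfacet
  facet normal 0.2654 -0.9642 0.0000
    outer loop
      vertex 8.805 0.031 0.000
      vertex 15.120 1.769 0.000
      vertex 15.120 1.769 24.729
    endloop
  endfacet
  facet normal 0.2654 -0.9642 0.0000
    outer loop
      vertex 8.805 0.031 0.000
      vertex 15.120 1.769 24.729
      vertex 8.805 0.031 24.729
    endloop
  endfacet
  facet normal 0.8230 -0.5680 0.0000
    outer loop
      vertex 15.120 1.769 0.000
      vertex 18.840 7.159 0.000
      vertex 18.840 7.159 24.729
    endloop
  endfacet
  facet normal 0.8230 -0.5680 0.0000
    outer loop
      vertex 15.120 1.769 0.000
      vertex 18.840 7.159 24.729
      vertex 15.120 1.769 24.729
    endloop
  endfacet
  facet normal 0.9956 0.0939 0.0000
    outer loop
      vertex 18.840 7.159 0.000
      vertex 18.225 13.680 0.000
      vertex 18.225 13.680 24.729
    endloop
  endfacet
  facet normal 0.9956 0.0939 0.0000
    outer loop
      vertex 18.840 7.159 0.000
      vertex 18.225 13.680 24.729
      vertex 18.840 7.159 24.729
    endloop
  endfacet
endsolid part

The G0 Z moves step by Δz≈4.122 mm. Every layer's G1 loop is the same polygon, so the solid is a straight extrusion of it from z=0 to z≈24.7. Closing with flat bottom and top caps and triangulating gives 32 facets — a regular 9-sided prism (a cylinder approximated with 9 flat sides), circumscribed radius ≈ 9.57 mm, height ≈ 24.7 mm.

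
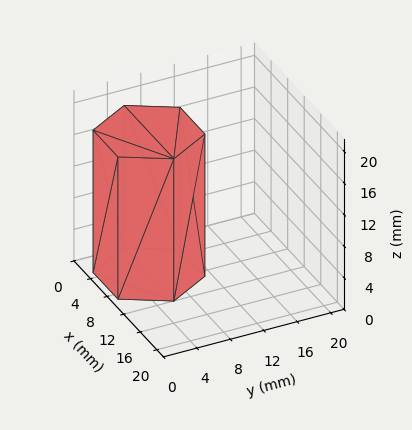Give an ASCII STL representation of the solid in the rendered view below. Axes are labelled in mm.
Reading the render: the shape is a regular 6-sided prism (a cylinder approximated with 6 flat sides), circumscribed radius ≈ 6 mm, height ≈ 18 mm (dimensions read to the nearest mm from the axis ticks). For the STL, each face is triangulated and given an outward normal.

solid part
  facet normal 0.0000 0.0000 -1.0000
    outer loop
      vertex 3.000 11.196 0.000
      vertex 9.000 11.196 0.000
      vertex 12.000 6.000 0.000
    endloop
  endfacet
  facet normal 0.0000 0.0000 -1.0000
    outer loop
      vertex 0.000 6.000 0.000
      vertex 3.000 11.196 0.000
      vertex 12.000 6.000 0.000
    endloop
  endfacet
  facet normal 0.0000 0.0000 -1.0000
    outer loop
      vertex 3.000 0.804 0.000
      vertex 0.000 6.000 0.000
      vertex 12.000 6.000 0.000
    endloop
  endfacet
  facet normal 0.0000 0.0000 -1.0000
    outer loop
      vertex 9.000 0.804 0.000
      vertex 3.000 0.804 0.000
      vertex 12.000 6.000 0.000
    endloop
  endfacet
  facet normal 0.0000 0.0000 1.0000
    outer loop
      vertex 12.000 6.000 18.000
      vertex 9.000 11.196 18.000
      vertex 3.000 11.196 18.000
    endloop
  endfacet
  facet normal 0.0000 0.0000 1.0000
    outer loop
      vertex 12.000 6.000 18.000
      vertex 3.000 11.196 18.000
      vertex 0.000 6.000 18.000
    endloop
  endfacet
  facet normal 0.0000 0.0000 1.0000
    outer loop
      vertex 12.000 6.000 18.000
      vertex 0.000 6.000 18.000
      vertex 3.000 0.804 18.000
    endloop
  endfacet
  facet normal 0.0000 0.0000 1.0000
    outer loop
      vertex 12.000 6.000 18.000
      vertex 3.000 0.804 18.000
      vertex 9.000 0.804 18.000
    endloop
  endfacet
  facet normal 0.8660 0.5000 0.0000
    outer loop
      vertex 12.000 6.000 0.000
      vertex 9.000 11.196 0.000
      vertex 9.000 11.196 18.000
    endloop
  endfacet
  facet normal 0.8660 0.5000 0.0000
    outer loop
      vertex 12.000 6.000 0.000
      vertex 9.000 11.196 18.000
      vertex 12.000 6.000 18.000
    endloop
  endfacet
  facet normal 0.0000 1.0000 0.0000
    outer loop
      vertex 9.000 11.196 0.000
      vertex 3.000 11.196 0.000
      vertex 3.000 11.196 18.000
    endloop
  endfacet
  facet normal 0.0000 1.0000 0.0000
    outer loop
      vertex 9.000 11.196 0.000
      vertex 3.000 11.196 18.000
      vertex 9.000 11.196 18.000
    endloop
  endfacet
  facet normal -0.8660 0.5000 0.0000
    outer loop
      vertex 3.000 11.196 0.000
      vertex 0.000 6.000 0.000
      vertex 0.000 6.000 18.000
    endloop
  endfacet
  facet normal -0.8660 0.5000 0.0000
    outer loop
      vertex 3.000 11.196 0.000
      vertex 0.000 6.000 18.000
      vertex 3.000 11.196 18.000
    endloop
  endfacet
  facet normal -0.8660 -0.5000 0.0000
    outer loop
      vertex 0.000 6.000 0.000
      vertex 3.000 0.804 0.000
      vertex 3.000 0.804 18.000
    endloop
  endfacet
  facet normal -0.8660 -0.5000 0.0000
    outer loop
      vertex 0.000 6.000 0.000
      vertex 3.000 0.804 18.000
      vertex 0.000 6.000 18.000
    endloop
  endfacet
  facet normal 0.0000 -1.0000 0.0000
    outer loop
      vertex 3.000 0.804 0.000
      vertex 9.000 0.804 0.000
      vertex 9.000 0.804 18.000
    endloop
  endfacet
  facet normal 0.0000 -1.0000 0.0000
    outer loop
      vertex 3.000 0.804 0.000
      vertex 9.000 0.804 18.000
      vertex 3.000 0.804 18.000
    endloop
  endfacet
  facet normal 0.8660 -0.5000 0.0000
    outer loop
      vertex 9.000 0.804 0.000
      vertex 12.000 6.000 0.000
      vertex 12.000 6.000 18.000
    endloop
  endfacet
  facet normal 0.8660 -0.5000 0.0000
    outer loop
      vertex 9.000 0.804 0.000
      vertex 12.000 6.000 18.000
      vertex 9.000 0.804 18.000
    endloop
  endfacet
endsolid part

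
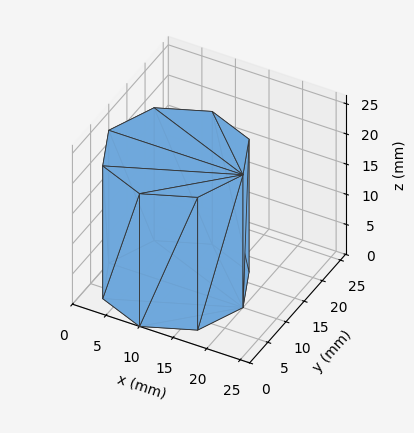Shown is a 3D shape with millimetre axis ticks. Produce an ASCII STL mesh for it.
Reading the render: the shape is a regular 8-sided prism (a cylinder approximated with 8 flat sides), circumscribed radius ≈ 10 mm, height ≈ 22 mm (dimensions read to the nearest mm from the axis ticks). For the STL, each face is triangulated and given an outward normal.

solid part
  facet normal 0.0000 0.0000 -1.0000
    outer loop
      vertex 10.000 20.000 0.000
      vertex 17.071 17.071 0.000
      vertex 20.000 10.000 0.000
    endloop
  endfacet
  facet normal 0.0000 0.0000 -1.0000
    outer loop
      vertex 2.929 17.071 0.000
      vertex 10.000 20.000 0.000
      vertex 20.000 10.000 0.000
    endloop
  endfacet
  facet normal 0.0000 0.0000 -1.0000
    outer loop
      vertex 0.000 10.000 0.000
      vertex 2.929 17.071 0.000
      vertex 20.000 10.000 0.000
    endloop
  endfacet
  facet normal 0.0000 0.0000 -1.0000
    outer loop
      vertex 2.929 2.929 0.000
      vertex 0.000 10.000 0.000
      vertex 20.000 10.000 0.000
    endloop
  endfacet
  facet normal 0.0000 0.0000 -1.0000
    outer loop
      vertex 10.000 0.000 0.000
      vertex 2.929 2.929 0.000
      vertex 20.000 10.000 0.000
    endloop
  endfacet
  facet normal 0.0000 0.0000 -1.0000
    outer loop
      vertex 17.071 2.929 0.000
      vertex 10.000 0.000 0.000
      vertex 20.000 10.000 0.000
    endloop
  endfacet
  facet normal 0.0000 0.0000 1.0000
    outer loop
      vertex 20.000 10.000 22.000
      vertex 17.071 17.071 22.000
      vertex 10.000 20.000 22.000
    endloop
  endfacet
  facet normal 0.0000 0.0000 1.0000
    outer loop
      vertex 20.000 10.000 22.000
      vertex 10.000 20.000 22.000
      vertex 2.929 17.071 22.000
    endloop
  endfacet
  facet normal 0.0000 0.0000 1.0000
    outer loop
      vertex 20.000 10.000 22.000
      vertex 2.929 17.071 22.000
      vertex 0.000 10.000 22.000
    endloop
  endfacet
  facet normal 0.0000 0.0000 1.0000
    outer loop
      vertex 20.000 10.000 22.000
      vertex 0.000 10.000 22.000
      vertex 2.929 2.929 22.000
    endloop
  endfacet
  facet normal 0.0000 0.0000 1.0000
    outer loop
      vertex 20.000 10.000 22.000
      vertex 2.929 2.929 22.000
      vertex 10.000 0.000 22.000
    endloop
  endfacet
  facet normal 0.0000 0.0000 1.0000
    outer loop
      vertex 20.000 10.000 22.000
      vertex 10.000 0.000 22.000
      vertex 17.071 2.929 22.000
    endloop
  endfacet
  facet normal 0.9239 0.3827 0.0000
    outer loop
      vertex 20.000 10.000 0.000
      vertex 17.071 17.071 0.000
      vertex 17.071 17.071 22.000
    endloop
  endfacet
  facet normal 0.9239 0.3827 0.0000
    outer loop
      vertex 20.000 10.000 0.000
      vertex 17.071 17.071 22.000
      vertex 20.000 10.000 22.000
    endloop
  endfacet
  facet normal 0.3827 0.9239 0.0000
    outer loop
      vertex 17.071 17.071 0.000
      vertex 10.000 20.000 0.000
      vertex 10.000 20.000 22.000
    endloop
  endfacet
  facet normal 0.3827 0.9239 0.0000
    outer loop
      vertex 17.071 17.071 0.000
      vertex 10.000 20.000 22.000
      vertex 17.071 17.071 22.000
    endloop
  endfacet
  facet normal -0.3827 0.9239 0.0000
    outer loop
      vertex 10.000 20.000 0.000
      vertex 2.929 17.071 0.000
      vertex 2.929 17.071 22.000
    endloop
  endfacet
  facet normal -0.3827 0.9239 0.0000
    outer loop
      vertex 10.000 20.000 0.000
      vertex 2.929 17.071 22.000
      vertex 10.000 20.000 22.000
    endloop
  endfacet
  facet normal -0.9239 0.3827 0.0000
    outer loop
      vertex 2.929 17.071 0.000
      vertex 0.000 10.000 0.000
      vertex 0.000 10.000 22.000
    endloop
  endfacet
  facet normal -0.9239 0.3827 0.0000
    outer loop
      vertex 2.929 17.071 0.000
      vertex 0.000 10.000 22.000
      vertex 2.929 17.071 22.000
    endloop
  endfacet
  facet normal -0.9239 -0.3827 0.0000
    outer loop
      vertex 0.000 10.000 0.000
      vertex 2.929 2.929 0.000
      vertex 2.929 2.929 22.000
    endloop
  endfacet
  facet normal -0.9239 -0.3827 0.0000
    outer loop
      vertex 0.000 10.000 0.000
      vertex 2.929 2.929 22.000
      vertex 0.000 10.000 22.000
    endloop
  endfacet
  facet normal -0.3827 -0.9239 0.0000
    outer loop
      vertex 2.929 2.929 0.000
      vertex 10.000 0.000 0.000
      vertex 10.000 0.000 22.000
    endloop
  endfacet
  facet normal -0.3827 -0.9239 0.0000
    outer loop
      vertex 2.929 2.929 0.000
      vertex 10.000 0.000 22.000
      vertex 2.929 2.929 22.000
    endloop
  endfacet
  facet normal 0.3827 -0.9239 0.0000
    outer loop
      vertex 10.000 0.000 0.000
      vertex 17.071 2.929 0.000
      vertex 17.071 2.929 22.000
    endloop
  endfacet
  facet normal 0.3827 -0.9239 0.0000
    outer loop
      vertex 10.000 0.000 0.000
      vertex 17.071 2.929 22.000
      vertex 10.000 0.000 22.000
    endloop
  endfacet
  facet normal 0.9239 -0.3827 0.0000
    outer loop
      vertex 17.071 2.929 0.000
      vertex 20.000 10.000 0.000
      vertex 20.000 10.000 22.000
    endloop
  endfacet
  facet normal 0.9239 -0.3827 0.0000
    outer loop
      vertex 17.071 2.929 0.000
      vertex 20.000 10.000 22.000
      vertex 17.071 2.929 22.000
    endloop
  endfacet
endsolid part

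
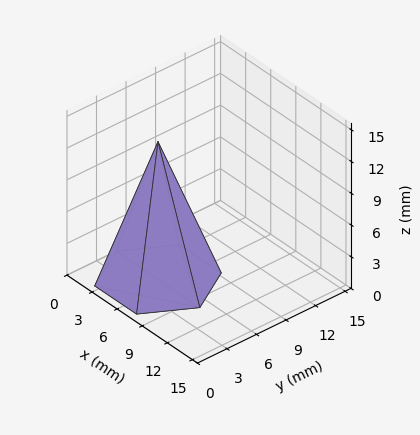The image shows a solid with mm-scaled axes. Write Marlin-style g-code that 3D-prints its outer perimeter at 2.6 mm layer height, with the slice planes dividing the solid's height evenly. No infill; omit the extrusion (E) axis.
Reading the render: the shape is a regular 6-sided pyramid, base circumscribed radius ≈ 5 mm, apex at z ≈ 13 mm (dimensions read to the nearest mm from the axis ticks). For the g-code, the solid's height is divided into equal slices at the stated Δz and each level perimeter traced with G1 moves after a G0 lift.

; perimeter-only toolpath
G21 ; units = mm
G90 ; absolute positioning
G28 ; home
; layer 1
G0 Z2.6
G0 X9.0 Y5.0
G1 X7.0 Y8.4
G1 X3.0 Y8.4
G1 X1.0 Y5.0
G1 X3.0 Y1.6
G1 X7.0 Y1.6
G1 X9.0 Y5.0
; layer 2
G0 Z5.2
G0 X8.0 Y5.0
G1 X6.5 Y7.6
G1 X3.5 Y7.6
G1 X2.0 Y5.0
G1 X3.5 Y2.4
G1 X6.5 Y2.4
G1 X8.0 Y5.0
; layer 3
G0 Z7.8
G0 X7.0 Y5.0
G1 X6.0 Y6.7
G1 X4.0 Y6.7
G1 X3.0 Y5.0
G1 X4.0 Y3.3
G1 X6.0 Y3.3
G1 X7.0 Y5.0
; layer 4
G0 Z10.4
G0 X6.0 Y5.0
G1 X5.5 Y5.9
G1 X4.5 Y5.9
G1 X4.0 Y5.0
G1 X4.5 Y4.1
G1 X5.5 Y4.1
G1 X6.0 Y5.0
M2 ; end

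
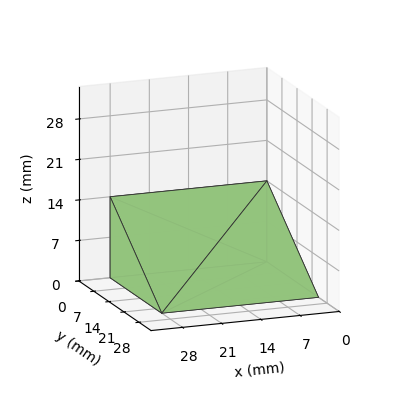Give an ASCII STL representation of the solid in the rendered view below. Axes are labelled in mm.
Reading the render: the shape is a wedge (ramp): 28 × 24 mm base, rising to 14 mm along the y=0 edge and sloping linearly to z=0 at y=24 (dimensions read to the nearest mm from the axis ticks). For the STL, each face is triangulated and given an outward normal.

solid part
  facet normal 0.0000 0.0000 -1.0000
    outer loop
      vertex 28.0 24.0 0.0
      vertex 28.0 0.0 0.0
      vertex 0.0 0.0 0.0
    endloop
  endfacet
  facet normal 0.0000 0.0000 -1.0000
    outer loop
      vertex 0.0 24.0 0.0
      vertex 28.0 24.0 0.0
      vertex 0.0 0.0 0.0
    endloop
  endfacet
  facet normal 0.0000 -1.0000 0.0000
    outer loop
      vertex 0.0 0.0 0.0
      vertex 28.0 0.0 0.0
      vertex 28.0 0.0 14.0
    endloop
  endfacet
  facet normal 0.0000 -1.0000 0.0000
    outer loop
      vertex 0.0 0.0 0.0
      vertex 28.0 0.0 14.0
      vertex 0.0 0.0 14.0
    endloop
  endfacet
  facet normal 0.0000 0.5039 0.8638
    outer loop
      vertex 0.0 0.0 14.0
      vertex 28.0 0.0 14.0
      vertex 28.0 24.0 0.0
    endloop
  endfacet
  facet normal 0.0000 0.5039 0.8638
    outer loop
      vertex 0.0 0.0 14.0
      vertex 28.0 24.0 0.0
      vertex 0.0 24.0 0.0
    endloop
  endfacet
  facet normal -1.0000 0.0000 0.0000
    outer loop
      vertex 0.0 0.0 14.0
      vertex 0.0 24.0 0.0
      vertex 0.0 0.0 0.0
    endloop
  endfacet
  facet normal 1.0000 0.0000 0.0000
    outer loop
      vertex 28.0 0.0 0.0
      vertex 28.0 24.0 0.0
      vertex 28.0 0.0 14.0
    endloop
  endfacet
endsolid part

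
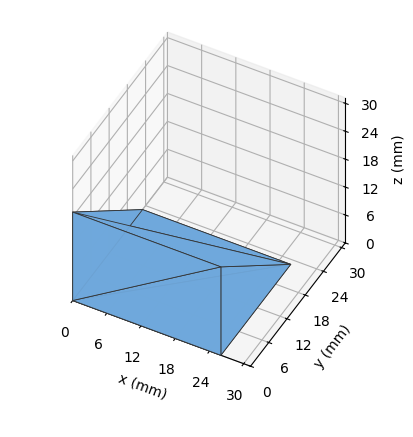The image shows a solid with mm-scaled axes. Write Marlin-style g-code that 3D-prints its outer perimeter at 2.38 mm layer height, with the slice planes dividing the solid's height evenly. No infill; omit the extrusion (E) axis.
Reading the render: the shape is a wedge (ramp): 26 × 23 mm base, rising to 19 mm along the y=0 edge and sloping linearly to z=0 at y=23 (dimensions read to the nearest mm from the axis ticks). For the g-code, the solid's height is divided into equal slices at the stated Δz and each level perimeter traced with G1 moves after a G0 lift.

; perimeter-only toolpath
G21 ; units = mm
G90 ; absolute positioning
G28 ; home
; layer 1
G0 Z2.38
G0 X0.00 Y0.00
G1 X26.00 Y0.00
G1 X26.00 Y20.12
G1 X0.00 Y20.12
G1 X0.00 Y0.00
; layer 2
G0 Z4.75
G0 X0.00 Y0.00
G1 X26.00 Y0.00
G1 X26.00 Y17.25
G1 X0.00 Y17.25
G1 X0.00 Y0.00
; layer 3
G0 Z7.12
G0 X0.00 Y0.00
G1 X26.00 Y0.00
G1 X26.00 Y14.38
G1 X0.00 Y14.38
G1 X0.00 Y0.00
; layer 4
G0 Z9.50
G0 X0.00 Y0.00
G1 X26.00 Y0.00
G1 X26.00 Y11.50
G1 X0.00 Y11.50
G1 X0.00 Y0.00
; layer 5
G0 Z11.88
G0 X0.00 Y0.00
G1 X26.00 Y0.00
G1 X26.00 Y8.62
G1 X0.00 Y8.62
G1 X0.00 Y0.00
; layer 6
G0 Z14.25
G0 X0.00 Y0.00
G1 X26.00 Y0.00
G1 X26.00 Y5.75
G1 X0.00 Y5.75
G1 X0.00 Y0.00
; layer 7
G0 Z16.62
G0 X0.00 Y0.00
G1 X26.00 Y0.00
G1 X26.00 Y2.88
G1 X0.00 Y2.88
G1 X0.00 Y0.00
M2 ; end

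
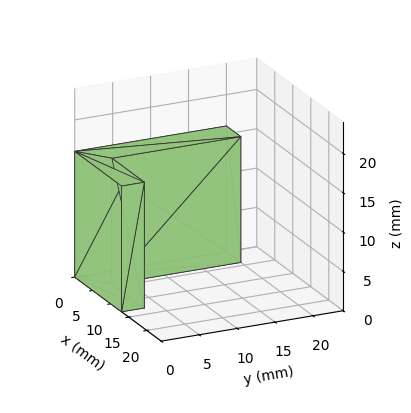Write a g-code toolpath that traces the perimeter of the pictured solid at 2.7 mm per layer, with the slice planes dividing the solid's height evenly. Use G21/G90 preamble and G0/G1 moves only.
Reading the render: the shape is an L-shaped prism: outer 13 × 20 mm, arm thicknesses ≈ 3 mm (horizontal) and 4 mm (vertical), extruded 16 mm in z (dimensions read to the nearest mm from the axis ticks). For the g-code, the solid's height is divided into equal slices at the stated Δz and each level perimeter traced with G1 moves after a G0 lift.

; perimeter-only toolpath
G21 ; units = mm
G90 ; absolute positioning
G28 ; home
; layer 1
G0 Z2.7
G0 X0.0 Y0.0
G1 X13.0 Y0.0
G1 X13.0 Y3.0
G1 X4.0 Y3.0
G1 X4.0 Y20.0
G1 X0.0 Y20.0
G1 X0.0 Y0.0
; layer 2
G0 Z5.3
G0 X0.0 Y0.0
G1 X13.0 Y0.0
G1 X13.0 Y3.0
G1 X4.0 Y3.0
G1 X4.0 Y20.0
G1 X0.0 Y20.0
G1 X0.0 Y0.0
; layer 3
G0 Z8.0
G0 X0.0 Y0.0
G1 X13.0 Y0.0
G1 X13.0 Y3.0
G1 X4.0 Y3.0
G1 X4.0 Y20.0
G1 X0.0 Y20.0
G1 X0.0 Y0.0
; layer 4
G0 Z10.7
G0 X0.0 Y0.0
G1 X13.0 Y0.0
G1 X13.0 Y3.0
G1 X4.0 Y3.0
G1 X4.0 Y20.0
G1 X0.0 Y20.0
G1 X0.0 Y0.0
; layer 5
G0 Z13.3
G0 X0.0 Y0.0
G1 X13.0 Y0.0
G1 X13.0 Y3.0
G1 X4.0 Y3.0
G1 X4.0 Y20.0
G1 X0.0 Y20.0
G1 X0.0 Y0.0
; layer 6
G0 Z16.0
G0 X0.0 Y0.0
G1 X13.0 Y0.0
G1 X13.0 Y3.0
G1 X4.0 Y3.0
G1 X4.0 Y20.0
G1 X0.0 Y20.0
G1 X0.0 Y0.0
M2 ; end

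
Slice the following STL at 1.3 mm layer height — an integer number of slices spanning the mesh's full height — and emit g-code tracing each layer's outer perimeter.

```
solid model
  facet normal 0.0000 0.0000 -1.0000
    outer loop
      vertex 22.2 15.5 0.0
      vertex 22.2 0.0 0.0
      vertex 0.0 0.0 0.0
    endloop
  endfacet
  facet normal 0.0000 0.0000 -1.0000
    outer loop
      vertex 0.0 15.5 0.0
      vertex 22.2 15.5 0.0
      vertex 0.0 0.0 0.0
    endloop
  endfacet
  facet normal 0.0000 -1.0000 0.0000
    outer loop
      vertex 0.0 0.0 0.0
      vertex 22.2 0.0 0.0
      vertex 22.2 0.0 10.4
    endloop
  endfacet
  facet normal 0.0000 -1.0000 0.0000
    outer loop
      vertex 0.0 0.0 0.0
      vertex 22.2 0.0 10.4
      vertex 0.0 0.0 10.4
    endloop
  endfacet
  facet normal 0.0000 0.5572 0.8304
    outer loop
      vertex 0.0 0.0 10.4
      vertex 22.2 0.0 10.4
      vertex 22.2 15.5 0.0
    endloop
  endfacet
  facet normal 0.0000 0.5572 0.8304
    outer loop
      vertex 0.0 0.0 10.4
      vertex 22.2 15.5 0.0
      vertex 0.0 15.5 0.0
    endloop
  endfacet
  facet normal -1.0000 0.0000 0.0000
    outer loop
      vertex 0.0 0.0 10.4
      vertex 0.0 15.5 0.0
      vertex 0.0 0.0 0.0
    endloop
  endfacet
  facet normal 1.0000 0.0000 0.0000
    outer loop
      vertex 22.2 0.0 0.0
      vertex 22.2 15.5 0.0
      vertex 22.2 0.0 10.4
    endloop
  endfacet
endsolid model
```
; perimeter-only toolpath
G21 ; units = mm
G90 ; absolute positioning
G28 ; home
; layer 1
G0 Z1.3
G0 X0.0 Y0.0
G1 X22.2 Y0.0
G1 X22.2 Y13.6
G1 X0.0 Y13.6
G1 X0.0 Y0.0
; layer 2
G0 Z2.6
G0 X0.0 Y0.0
G1 X22.2 Y0.0
G1 X22.2 Y11.6
G1 X0.0 Y11.6
G1 X0.0 Y0.0
; layer 3
G0 Z3.9
G0 X0.0 Y0.0
G1 X22.2 Y0.0
G1 X22.2 Y9.7
G1 X0.0 Y9.7
G1 X0.0 Y0.0
; layer 4
G0 Z5.2
G0 X0.0 Y0.0
G1 X22.2 Y0.0
G1 X22.2 Y7.8
G1 X0.0 Y7.8
G1 X0.0 Y0.0
; layer 5
G0 Z6.5
G0 X0.0 Y0.0
G1 X22.2 Y0.0
G1 X22.2 Y5.8
G1 X0.0 Y5.8
G1 X0.0 Y0.0
; layer 6
G0 Z7.8
G0 X0.0 Y0.0
G1 X22.2 Y0.0
G1 X22.2 Y3.9
G1 X0.0 Y3.9
G1 X0.0 Y0.0
; layer 7
G0 Z9.1
G0 X0.0 Y0.0
G1 X22.2 Y0.0
G1 X22.2 Y1.9
G1 X0.0 Y1.9
G1 X0.0 Y0.0
M2 ; end

The solid is a wedge (ramp): 22.2 × 15.5 mm base, rising to 10.4 mm along the y=0 edge and sloping linearly to z=0 at y=15.5. Slicing at Δz = 1.3 mm — 8 equal slices spanning the solid's height, so layer i sits at z = i·h/8 — gives 7 non-empty perimeters. Each is a 4-segment closed polygon; G0 lifts to the layer z and rapids to the start vertex, then G1 traces the edges. The cross-section shrinks linearly with z (the slice at the apex is degenerate and omitted).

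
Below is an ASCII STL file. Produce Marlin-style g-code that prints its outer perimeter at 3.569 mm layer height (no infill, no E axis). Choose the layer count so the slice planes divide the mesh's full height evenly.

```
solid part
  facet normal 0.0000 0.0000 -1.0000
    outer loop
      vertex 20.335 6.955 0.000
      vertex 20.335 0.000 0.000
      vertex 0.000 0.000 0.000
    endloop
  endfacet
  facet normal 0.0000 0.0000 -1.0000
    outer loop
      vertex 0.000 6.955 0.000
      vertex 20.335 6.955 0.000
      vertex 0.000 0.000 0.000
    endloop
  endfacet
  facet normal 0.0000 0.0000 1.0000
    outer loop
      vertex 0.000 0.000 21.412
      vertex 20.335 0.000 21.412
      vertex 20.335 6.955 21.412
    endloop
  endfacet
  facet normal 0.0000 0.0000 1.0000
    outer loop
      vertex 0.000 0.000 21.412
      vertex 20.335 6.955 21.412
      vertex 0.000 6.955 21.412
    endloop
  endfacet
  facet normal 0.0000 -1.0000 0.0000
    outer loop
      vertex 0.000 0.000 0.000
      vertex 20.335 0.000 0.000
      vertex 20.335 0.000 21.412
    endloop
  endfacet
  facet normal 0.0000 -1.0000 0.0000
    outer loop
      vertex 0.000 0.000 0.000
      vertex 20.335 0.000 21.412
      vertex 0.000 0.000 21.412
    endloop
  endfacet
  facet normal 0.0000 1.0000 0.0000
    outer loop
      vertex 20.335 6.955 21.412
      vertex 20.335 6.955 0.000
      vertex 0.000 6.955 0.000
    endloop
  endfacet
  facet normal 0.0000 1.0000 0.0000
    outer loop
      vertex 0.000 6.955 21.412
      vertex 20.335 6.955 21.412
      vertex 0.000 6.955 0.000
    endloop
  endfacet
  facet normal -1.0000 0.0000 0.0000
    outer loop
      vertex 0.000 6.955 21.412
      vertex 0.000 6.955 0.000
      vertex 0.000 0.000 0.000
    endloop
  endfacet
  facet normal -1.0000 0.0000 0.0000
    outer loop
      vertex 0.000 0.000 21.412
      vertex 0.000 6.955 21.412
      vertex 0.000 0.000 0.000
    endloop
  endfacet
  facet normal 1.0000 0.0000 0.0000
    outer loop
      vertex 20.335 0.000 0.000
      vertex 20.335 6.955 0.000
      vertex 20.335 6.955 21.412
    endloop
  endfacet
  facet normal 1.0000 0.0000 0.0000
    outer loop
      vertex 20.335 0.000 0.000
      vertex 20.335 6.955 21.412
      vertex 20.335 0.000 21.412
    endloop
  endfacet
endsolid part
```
; perimeter-only toolpath
G21 ; units = mm
G90 ; absolute positioning
G28 ; home
; layer 1
G0 Z3.569
G0 X0.000 Y0.000
G1 X20.335 Y0.000
G1 X20.335 Y6.955
G1 X0.000 Y6.955
G1 X0.000 Y0.000
; layer 2
G0 Z7.137
G0 X0.000 Y0.000
G1 X20.335 Y0.000
G1 X20.335 Y6.955
G1 X0.000 Y6.955
G1 X0.000 Y0.000
; layer 3
G0 Z10.706
G0 X0.000 Y0.000
G1 X20.335 Y0.000
G1 X20.335 Y6.955
G1 X0.000 Y6.955
G1 X0.000 Y0.000
; layer 4
G0 Z14.275
G0 X0.000 Y0.000
G1 X20.335 Y0.000
G1 X20.335 Y6.955
G1 X0.000 Y6.955
G1 X0.000 Y0.000
; layer 5
G0 Z17.843
G0 X0.000 Y0.000
G1 X20.335 Y0.000
G1 X20.335 Y6.955
G1 X0.000 Y6.955
G1 X0.000 Y0.000
; layer 6
G0 Z21.412
G0 X0.000 Y0.000
G1 X20.335 Y0.000
G1 X20.335 Y6.955
G1 X0.000 Y6.955
G1 X0.000 Y0.000
M2 ; end

The solid is a rectangular box, roughly 20.3 × 6.96 mm footprint and 21.4 mm tall. Slicing at Δz = 3.569 mm — 6 equal slices spanning the solid's height, so layer i sits at z = i·h/6 — gives 6 non-empty perimeters. Each is a 4-segment closed polygon; G0 lifts to the layer z and rapids to the start vertex, then G1 traces the edges.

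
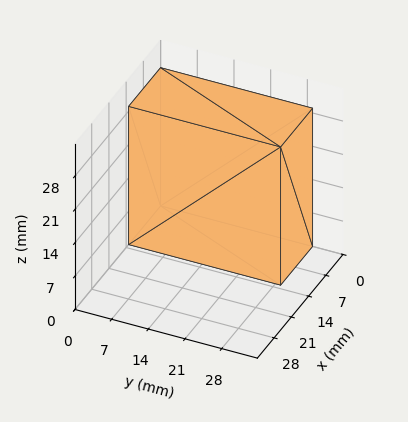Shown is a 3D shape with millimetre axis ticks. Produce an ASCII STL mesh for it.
Reading the render: the shape is a rectangular box, roughly 13 × 29 mm footprint and 29 mm tall (dimensions read to the nearest mm from the axis ticks). For the STL, each face is triangulated and given an outward normal.

solid part
  facet normal 0.0000 0.0000 -1.0000
    outer loop
      vertex 13.0 29.0 0.0
      vertex 13.0 0.0 0.0
      vertex 0.0 0.0 0.0
    endloop
  endfacet
  facet normal 0.0000 0.0000 -1.0000
    outer loop
      vertex 0.0 29.0 0.0
      vertex 13.0 29.0 0.0
      vertex 0.0 0.0 0.0
    endloop
  endfacet
  facet normal 0.0000 0.0000 1.0000
    outer loop
      vertex 0.0 0.0 29.0
      vertex 13.0 0.0 29.0
      vertex 13.0 29.0 29.0
    endloop
  endfacet
  facet normal 0.0000 0.0000 1.0000
    outer loop
      vertex 0.0 0.0 29.0
      vertex 13.0 29.0 29.0
      vertex 0.0 29.0 29.0
    endloop
  endfacet
  facet normal 0.0000 -1.0000 0.0000
    outer loop
      vertex 0.0 0.0 0.0
      vertex 13.0 0.0 0.0
      vertex 13.0 0.0 29.0
    endloop
  endfacet
  facet normal 0.0000 -1.0000 0.0000
    outer loop
      vertex 0.0 0.0 0.0
      vertex 13.0 0.0 29.0
      vertex 0.0 0.0 29.0
    endloop
  endfacet
  facet normal 0.0000 1.0000 0.0000
    outer loop
      vertex 13.0 29.0 29.0
      vertex 13.0 29.0 0.0
      vertex 0.0 29.0 0.0
    endloop
  endfacet
  facet normal 0.0000 1.0000 0.0000
    outer loop
      vertex 0.0 29.0 29.0
      vertex 13.0 29.0 29.0
      vertex 0.0 29.0 0.0
    endloop
  endfacet
  facet normal -1.0000 0.0000 0.0000
    outer loop
      vertex 0.0 29.0 29.0
      vertex 0.0 29.0 0.0
      vertex 0.0 0.0 0.0
    endloop
  endfacet
  facet normal -1.0000 0.0000 0.0000
    outer loop
      vertex 0.0 0.0 29.0
      vertex 0.0 29.0 29.0
      vertex 0.0 0.0 0.0
    endloop
  endfacet
  facet normal 1.0000 0.0000 0.0000
    outer loop
      vertex 13.0 0.0 0.0
      vertex 13.0 29.0 0.0
      vertex 13.0 29.0 29.0
    endloop
  endfacet
  facet normal 1.0000 0.0000 0.0000
    outer loop
      vertex 13.0 0.0 0.0
      vertex 13.0 29.0 29.0
      vertex 13.0 0.0 29.0
    endloop
  endfacet
endsolid part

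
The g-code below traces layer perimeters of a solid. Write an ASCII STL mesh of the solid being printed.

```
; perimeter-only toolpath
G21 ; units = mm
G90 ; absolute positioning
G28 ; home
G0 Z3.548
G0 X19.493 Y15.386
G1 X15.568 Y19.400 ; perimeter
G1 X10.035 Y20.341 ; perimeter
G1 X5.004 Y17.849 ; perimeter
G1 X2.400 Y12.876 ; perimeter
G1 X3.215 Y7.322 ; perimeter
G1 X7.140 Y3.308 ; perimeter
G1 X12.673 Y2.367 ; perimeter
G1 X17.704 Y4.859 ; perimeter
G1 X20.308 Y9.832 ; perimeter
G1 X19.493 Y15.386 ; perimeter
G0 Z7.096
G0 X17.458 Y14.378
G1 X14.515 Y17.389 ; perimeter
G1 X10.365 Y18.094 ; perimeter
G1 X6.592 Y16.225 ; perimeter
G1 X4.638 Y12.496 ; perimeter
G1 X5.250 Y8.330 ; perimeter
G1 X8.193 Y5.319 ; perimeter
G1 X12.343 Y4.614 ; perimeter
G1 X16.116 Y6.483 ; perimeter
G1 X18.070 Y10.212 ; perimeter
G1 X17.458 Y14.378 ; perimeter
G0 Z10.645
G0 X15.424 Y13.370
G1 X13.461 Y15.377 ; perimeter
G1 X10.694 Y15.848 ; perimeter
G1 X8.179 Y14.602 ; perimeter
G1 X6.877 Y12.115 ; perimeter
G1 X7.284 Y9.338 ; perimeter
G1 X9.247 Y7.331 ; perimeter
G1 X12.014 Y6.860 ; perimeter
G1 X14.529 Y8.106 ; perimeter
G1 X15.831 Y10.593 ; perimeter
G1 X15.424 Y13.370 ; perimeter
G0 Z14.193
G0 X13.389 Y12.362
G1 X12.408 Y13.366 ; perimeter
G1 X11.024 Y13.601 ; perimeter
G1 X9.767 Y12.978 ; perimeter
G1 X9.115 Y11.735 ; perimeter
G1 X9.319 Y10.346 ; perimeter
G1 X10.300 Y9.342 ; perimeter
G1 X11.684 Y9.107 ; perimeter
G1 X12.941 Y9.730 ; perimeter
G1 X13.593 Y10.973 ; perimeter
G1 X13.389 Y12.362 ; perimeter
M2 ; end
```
solid part
  facet normal 0.0000 0.0000 -1.0000
    outer loop
      vertex 9.705 22.588 0.000
      vertex 16.622 21.412 0.000
      vertex 21.528 16.394 0.000
    endloop
  endfacet
  facet normal 0.0000 0.0000 -1.0000
    outer loop
      vertex 3.417 19.473 0.000
      vertex 9.705 22.588 0.000
      vertex 21.528 16.394 0.000
    endloop
  endfacet
  facet normal 0.0000 0.0000 -1.0000
    outer loop
      vertex 0.161 13.257 0.000
      vertex 3.417 19.473 0.000
      vertex 21.528 16.394 0.000
    endloop
  endfacet
  facet normal 0.0000 0.0000 -1.0000
    outer loop
      vertex 1.180 6.314 0.000
      vertex 0.161 13.257 0.000
      vertex 21.528 16.394 0.000
    endloop
  endfacet
  facet normal 0.0000 0.0000 -1.0000
    outer loop
      vertex 6.086 1.296 0.000
      vertex 1.180 6.314 0.000
      vertex 21.528 16.394 0.000
    endloop
  endfacet
  facet normal 0.0000 0.0000 -1.0000
    outer loop
      vertex 13.003 0.120 0.000
      vertex 6.086 1.296 0.000
      vertex 21.528 16.394 0.000
    endloop
  endfacet
  facet normal 0.0000 0.0000 -1.0000
    outer loop
      vertex 19.291 3.235 0.000
      vertex 13.003 0.120 0.000
      vertex 21.528 16.394 0.000
    endloop
  endfacet
  facet normal 0.0000 0.0000 -1.0000
    outer loop
      vertex 22.547 9.451 0.000
      vertex 19.291 3.235 0.000
      vertex 21.528 16.394 0.000
    endloop
  endfacet
  facet normal 0.6108 0.5972 0.5199
    outer loop
      vertex 21.528 16.394 0.000
      vertex 16.622 21.412 0.000
      vertex 11.354 11.354 17.741
    endloop
  endfacet
  facet normal 0.1432 0.8421 0.5199
    outer loop
      vertex 16.622 21.412 0.000
      vertex 9.705 22.588 0.000
      vertex 11.354 11.354 17.741
    endloop
  endfacet
  facet normal -0.3792 0.7654 0.5199
    outer loop
      vertex 9.705 22.588 0.000
      vertex 3.417 19.473 0.000
      vertex 11.354 11.354 17.741
    endloop
  endfacet
  facet normal -0.7567 0.3964 0.5199
    outer loop
      vertex 3.417 19.473 0.000
      vertex 0.161 13.257 0.000
      vertex 11.354 11.354 17.741
    endloop
  endfacet
  facet normal -0.8452 -0.1240 0.5199
    outer loop
      vertex 0.161 13.257 0.000
      vertex 1.180 6.314 0.000
      vertex 11.354 11.354 17.741
    endloop
  endfacet
  facet normal -0.6108 -0.5972 0.5199
    outer loop
      vertex 1.180 6.314 0.000
      vertex 6.086 1.296 0.000
      vertex 11.354 11.354 17.741
    endloop
  endfacet
  facet normal -0.1432 -0.8421 0.5199
    outer loop
      vertex 6.086 1.296 0.000
      vertex 13.003 0.120 0.000
      vertex 11.354 11.354 17.741
    endloop
  endfacet
  facet normal 0.3792 -0.7654 0.5199
    outer loop
      vertex 13.003 0.120 0.000
      vertex 19.291 3.235 0.000
      vertex 11.354 11.354 17.741
    endloop
  endfacet
  facet normal 0.7567 -0.3964 0.5199
    outer loop
      vertex 19.291 3.235 0.000
      vertex 22.547 9.451 0.000
      vertex 11.354 11.354 17.741
    endloop
  endfacet
  facet normal 0.8452 0.1240 0.5199
    outer loop
      vertex 22.547 9.451 0.000
      vertex 21.528 16.394 0.000
      vertex 11.354 11.354 17.741
    endloop
  endfacet
endsolid part

The G0 Z moves step by Δz≈3.548 mm. The G1 loops shrink linearly with z, so the solid tapers from its base footprint up to z≈17.7. Closing with a flat bottom cap and the tapered top and triangulating gives 18 facets — a regular 10-sided pyramid, base circumscribed radius ≈ 11.4 mm, apex at z ≈ 17.7 mm.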